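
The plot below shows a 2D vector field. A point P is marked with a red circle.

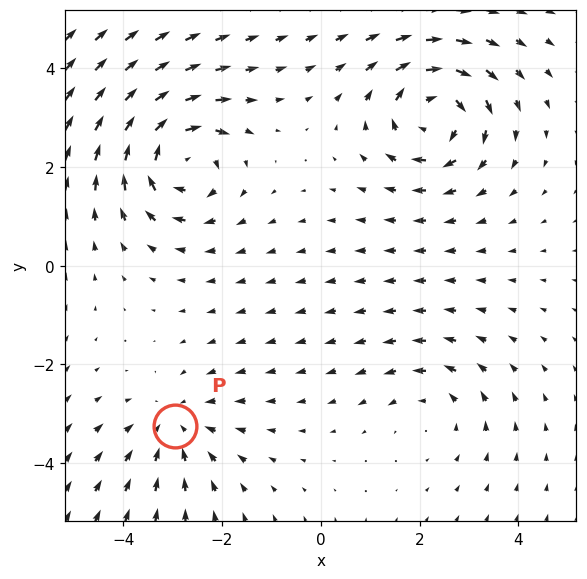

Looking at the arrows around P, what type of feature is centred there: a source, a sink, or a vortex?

At P (-2.9, -3.3) the arrows converge inward. Divergence about -3, curl ≈0 — negative divergence with near-zero curl is a sink.

sink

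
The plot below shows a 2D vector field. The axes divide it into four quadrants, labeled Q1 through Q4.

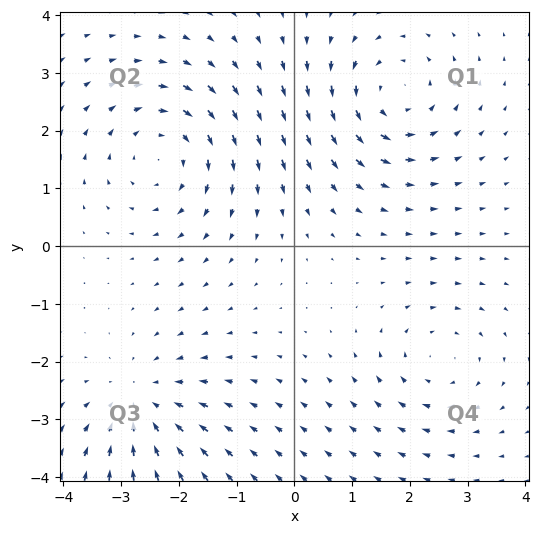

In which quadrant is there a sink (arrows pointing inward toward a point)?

Q3

The sink sits at approximately (-2.7, -2.7), which lies in quadrant Q3. The divergence there is about -3, negative as expected for a sink.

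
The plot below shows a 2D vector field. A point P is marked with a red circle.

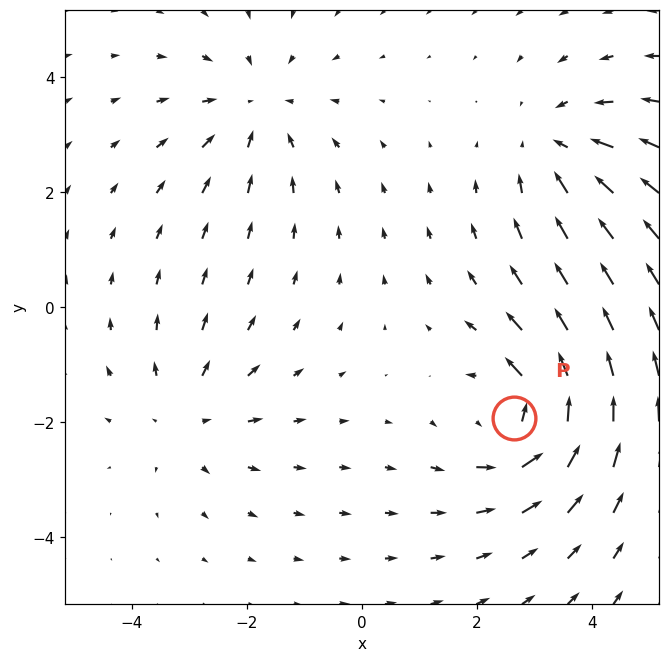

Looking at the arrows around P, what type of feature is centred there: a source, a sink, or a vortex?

At P (2.6, -1.9) the arrows circulate counterclockwise. Divergence ≈0, curl about +4 — near-zero divergence with nonzero curl is a vortex.

vortex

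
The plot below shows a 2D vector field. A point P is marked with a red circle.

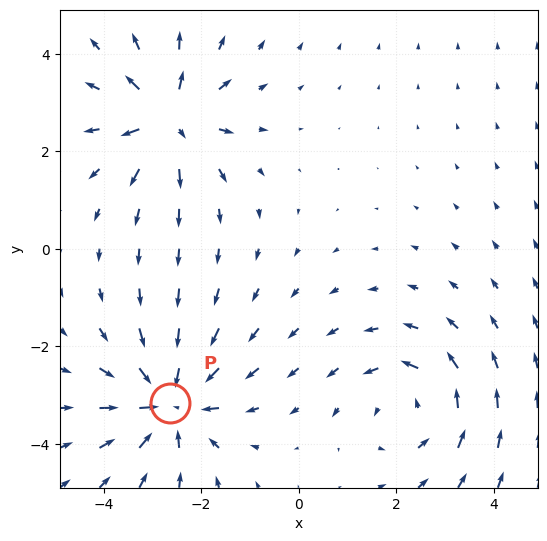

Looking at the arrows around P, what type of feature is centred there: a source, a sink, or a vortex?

sink

At P (-2.6, -3.2) the arrows converge inward. Divergence about -4, curl ≈0 — negative divergence with near-zero curl is a sink.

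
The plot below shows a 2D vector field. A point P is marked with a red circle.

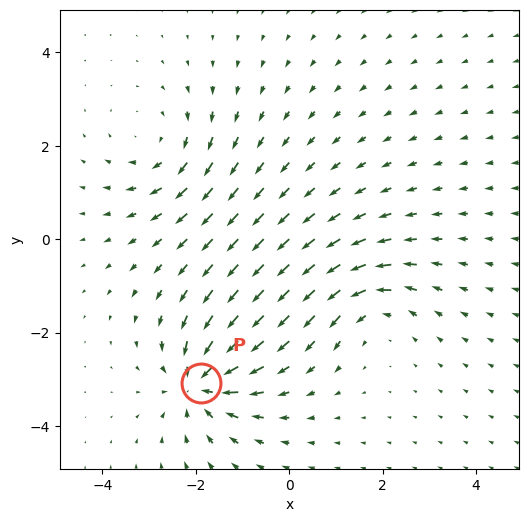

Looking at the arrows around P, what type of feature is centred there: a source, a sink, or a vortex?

sink

At P (-1.9, -3.1) the arrows converge inward. Divergence about -5, curl ≈0 — negative divergence with near-zero curl is a sink.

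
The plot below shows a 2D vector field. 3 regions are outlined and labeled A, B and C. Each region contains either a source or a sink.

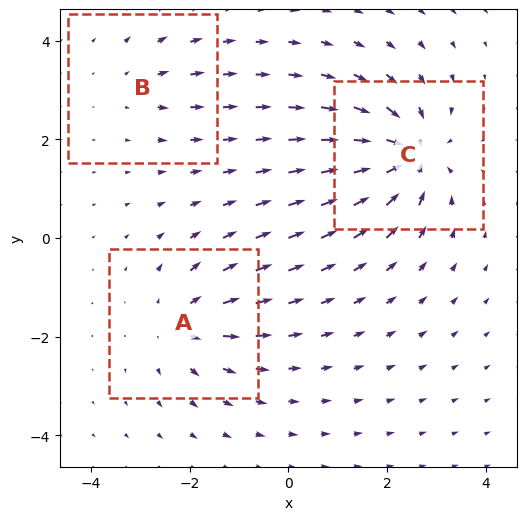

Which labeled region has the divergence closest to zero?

B

Divergence at each region's feature centre — A: about +4, B: about +2, C: about -6. Region B is closest to zero.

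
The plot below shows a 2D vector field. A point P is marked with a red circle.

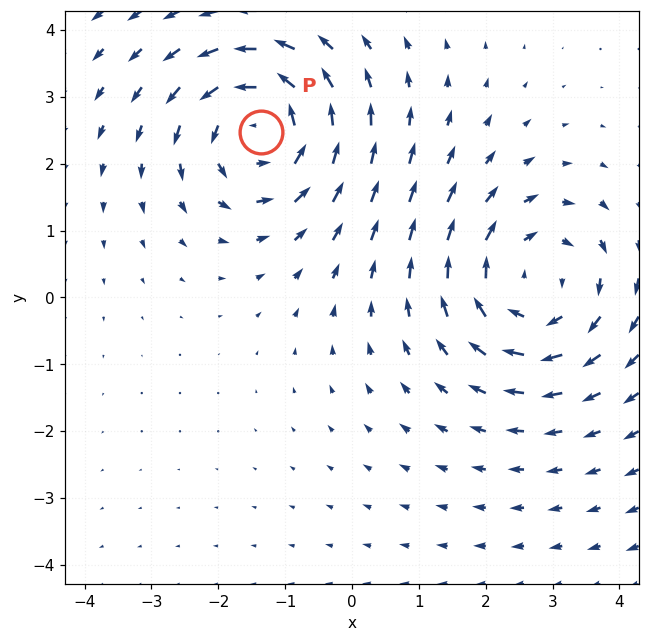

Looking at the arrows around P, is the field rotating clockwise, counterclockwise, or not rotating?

Near P at (-1.4, 2.5) the arrows circulate counterclockwise. The curl (z-component) there is about +4; positive curl means counterclockwise rotation.

counterclockwise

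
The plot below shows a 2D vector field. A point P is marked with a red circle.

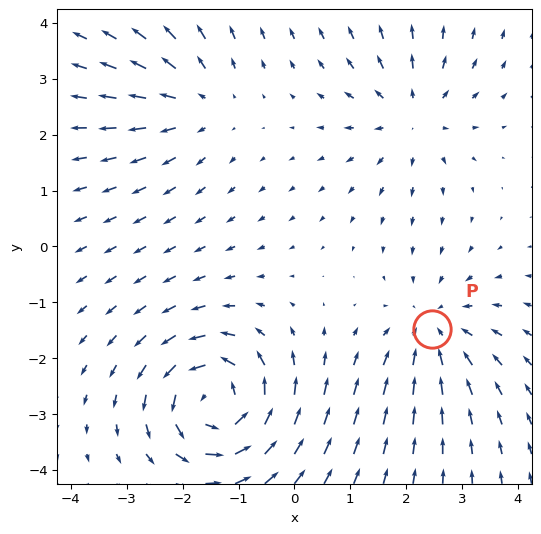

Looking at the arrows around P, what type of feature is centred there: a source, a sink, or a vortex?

sink

At P (2.5, -1.5) the arrows converge inward. Divergence about -3, curl ≈0 — negative divergence with near-zero curl is a sink.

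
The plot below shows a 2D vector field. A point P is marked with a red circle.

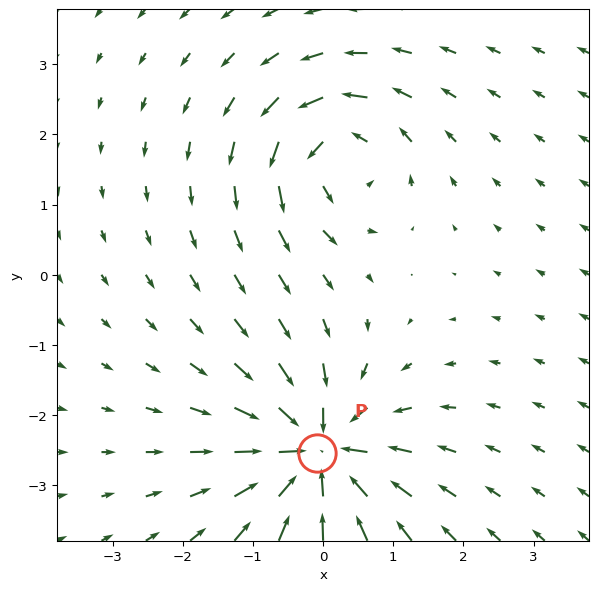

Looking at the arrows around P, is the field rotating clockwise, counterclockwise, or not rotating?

Near P at (-0.1, -2.5) the arrows show no circulation. The curl there is ≈0.

not rotating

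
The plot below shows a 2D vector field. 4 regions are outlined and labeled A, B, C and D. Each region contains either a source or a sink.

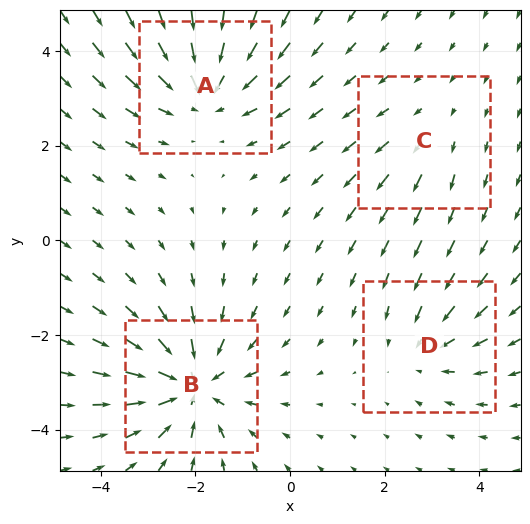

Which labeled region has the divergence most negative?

Divergence at each region's feature centre — A: about -5, B: about -6, C: about +2, D: about -3. Region B is most negative.

B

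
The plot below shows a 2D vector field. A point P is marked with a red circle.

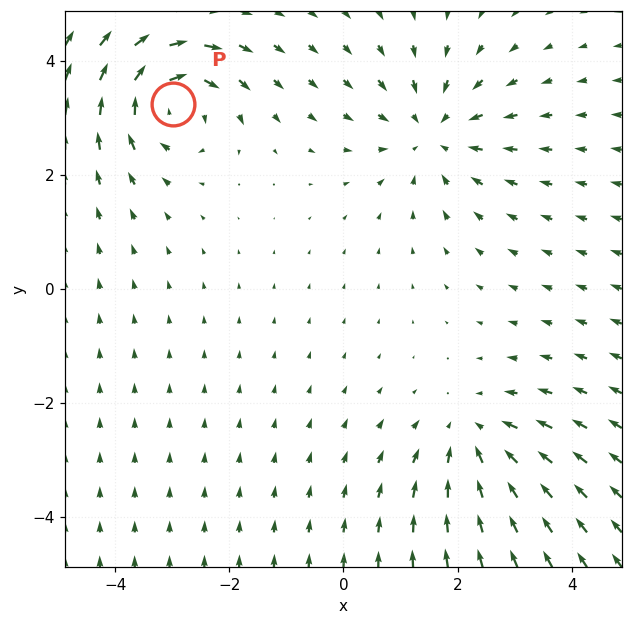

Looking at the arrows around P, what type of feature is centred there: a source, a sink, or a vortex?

vortex

At P (-3.0, 3.2) the arrows circulate clockwise. Divergence ≈0, curl about -5 — near-zero divergence with nonzero curl is a vortex.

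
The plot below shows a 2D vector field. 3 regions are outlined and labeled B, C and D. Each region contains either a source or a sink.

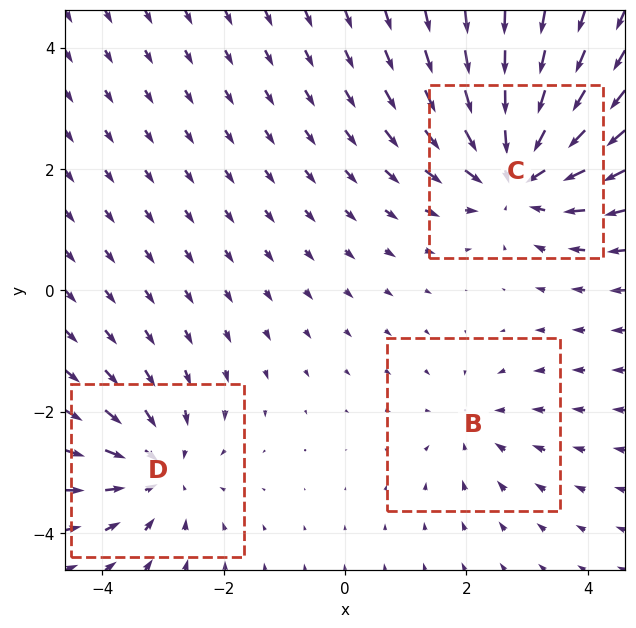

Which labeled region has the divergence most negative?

Divergence at each region's feature centre — B: about -2, C: about -4, D: about -3. Region C is most negative.

C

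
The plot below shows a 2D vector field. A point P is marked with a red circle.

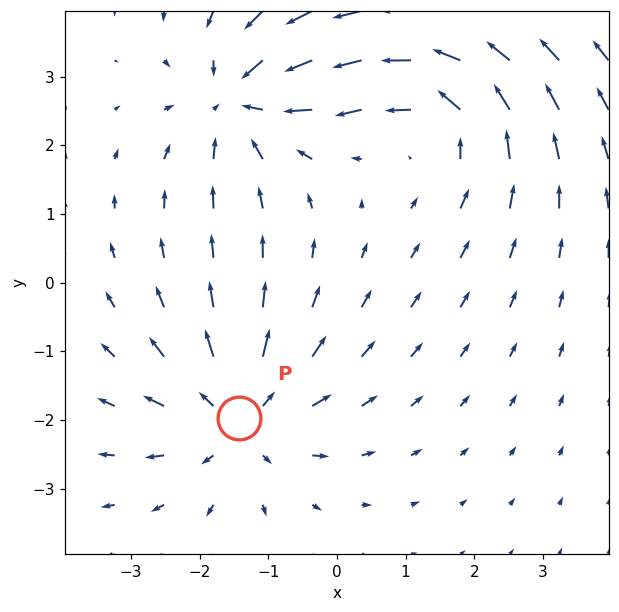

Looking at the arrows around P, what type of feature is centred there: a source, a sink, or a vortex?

source

At P (-1.4, -2.0) the arrows spread outward. Divergence about +4, curl ≈0 — positive divergence with near-zero curl is a source.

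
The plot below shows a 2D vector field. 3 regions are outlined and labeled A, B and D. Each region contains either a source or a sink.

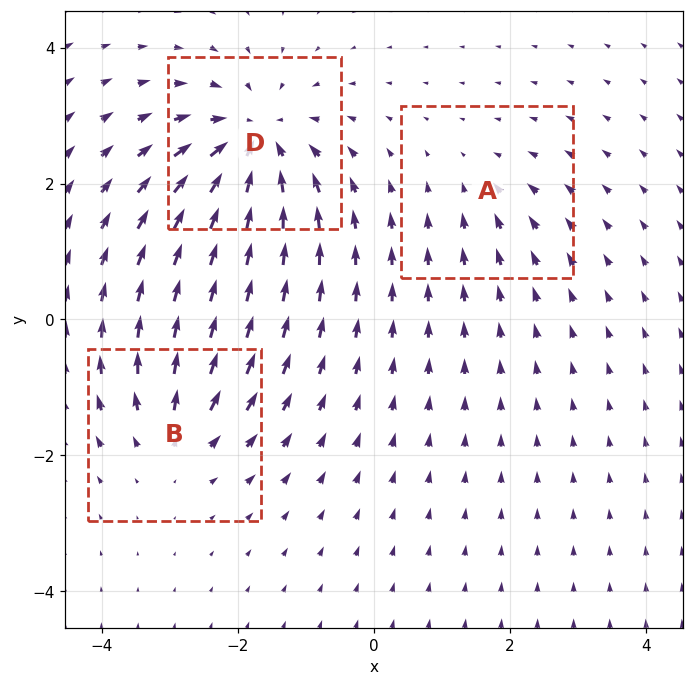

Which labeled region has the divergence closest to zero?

Divergence at each region's feature centre — A: about -2, B: about +3, D: about -6. Region A is closest to zero.

A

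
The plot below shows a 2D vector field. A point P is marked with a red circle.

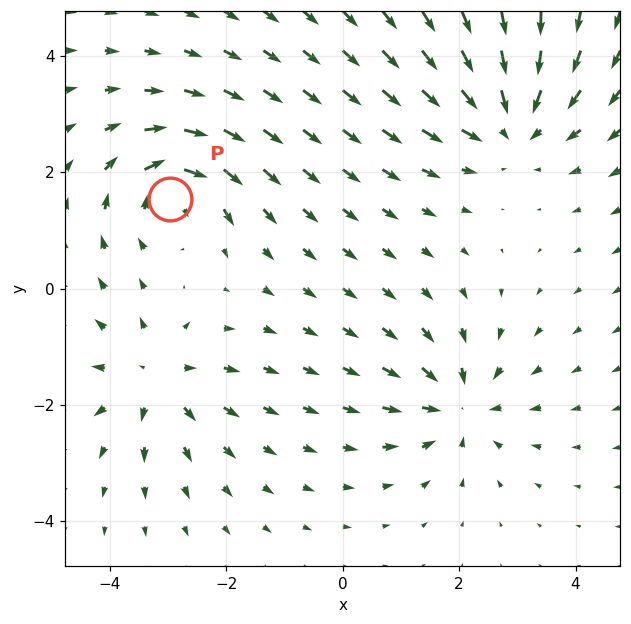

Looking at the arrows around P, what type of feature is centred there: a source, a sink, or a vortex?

vortex

At P (-3.0, 1.5) the arrows circulate clockwise. Divergence ≈0, curl about -5 — near-zero divergence with nonzero curl is a vortex.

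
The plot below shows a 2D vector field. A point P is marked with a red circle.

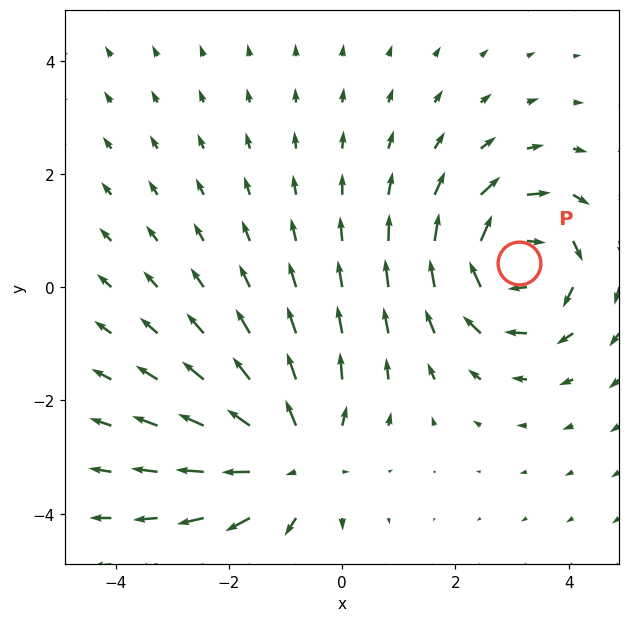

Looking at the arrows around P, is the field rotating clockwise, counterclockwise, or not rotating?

Near P at (3.1, 0.4) the arrows circulate clockwise. The curl (z-component) there is about -5; negative curl means clockwise rotation.

clockwise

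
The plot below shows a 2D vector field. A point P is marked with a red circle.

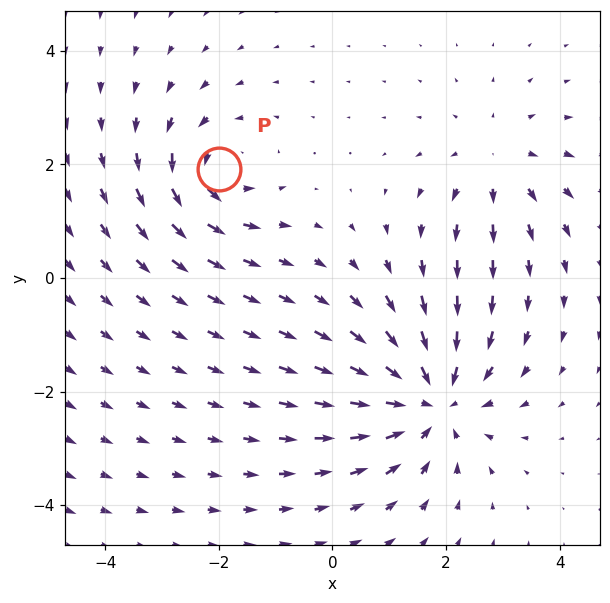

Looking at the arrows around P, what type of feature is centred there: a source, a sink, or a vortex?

vortex

At P (-2.0, 1.9) the arrows circulate counterclockwise. Divergence ≈0, curl about +3 — near-zero divergence with nonzero curl is a vortex.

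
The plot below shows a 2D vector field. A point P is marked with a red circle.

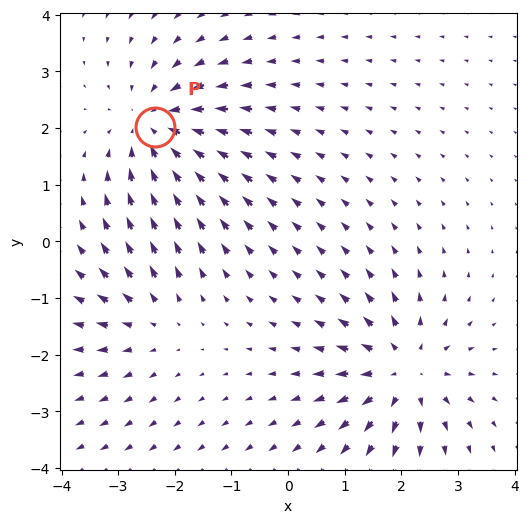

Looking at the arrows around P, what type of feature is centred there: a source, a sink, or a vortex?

sink

At P (-2.3, 2.0) the arrows converge inward. Divergence about -4, curl ≈0 — negative divergence with near-zero curl is a sink.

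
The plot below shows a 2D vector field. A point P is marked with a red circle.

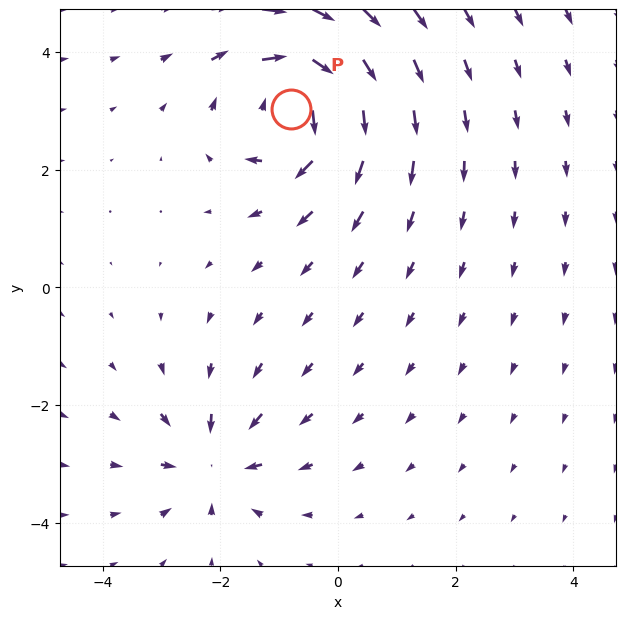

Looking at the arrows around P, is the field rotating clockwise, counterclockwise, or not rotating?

clockwise

Near P at (-0.8, 3.0) the arrows circulate clockwise. The curl (z-component) there is about -5; negative curl means clockwise rotation.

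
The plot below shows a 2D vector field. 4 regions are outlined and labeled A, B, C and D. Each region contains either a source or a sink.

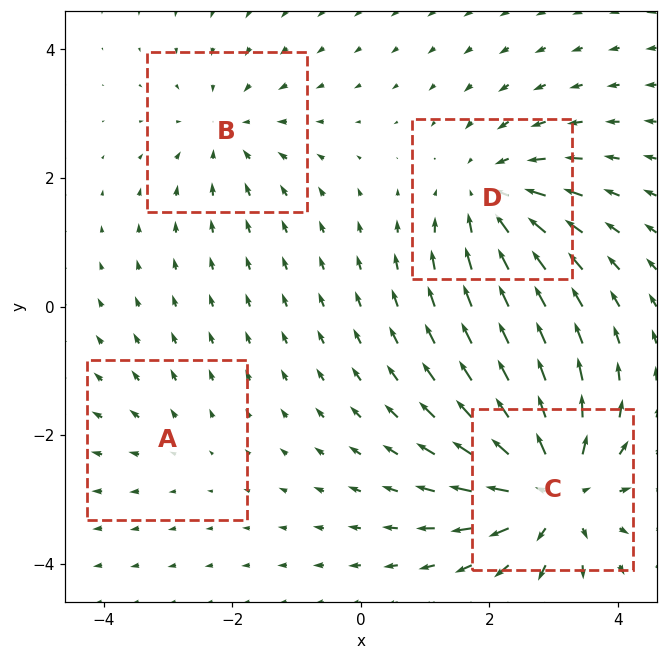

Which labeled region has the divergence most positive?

Divergence at each region's feature centre — A: about +2, B: about -3, C: about +7, D: about -5. Region C is most positive.

C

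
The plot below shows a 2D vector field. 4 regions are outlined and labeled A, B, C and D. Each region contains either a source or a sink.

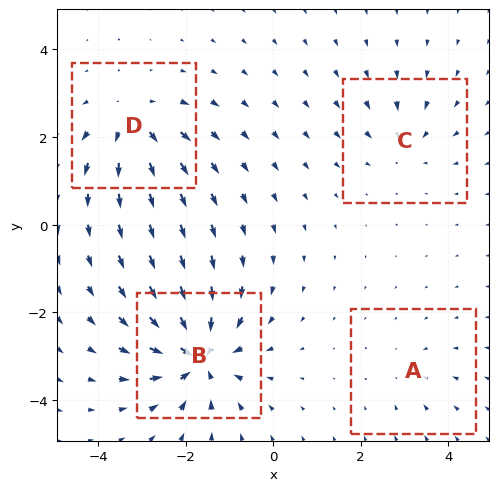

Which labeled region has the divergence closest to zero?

A

Divergence at each region's feature centre — A: about -2, B: about -8, C: about -4, D: about +6. Region A is closest to zero.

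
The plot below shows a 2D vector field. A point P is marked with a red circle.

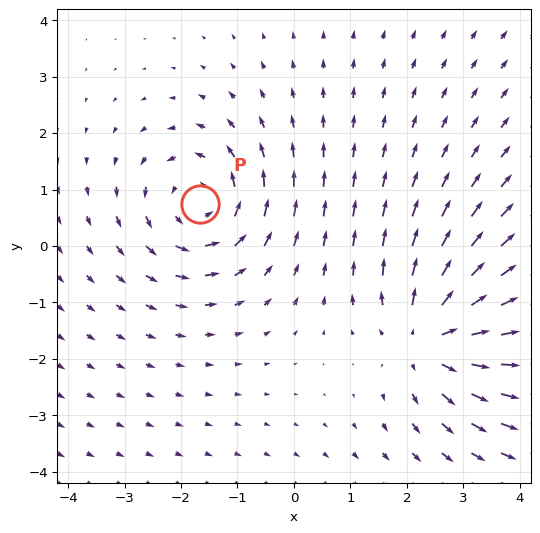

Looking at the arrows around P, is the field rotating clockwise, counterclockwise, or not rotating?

counterclockwise

Near P at (-1.7, 0.7) the arrows circulate counterclockwise. The curl (z-component) there is about +4; positive curl means counterclockwise rotation.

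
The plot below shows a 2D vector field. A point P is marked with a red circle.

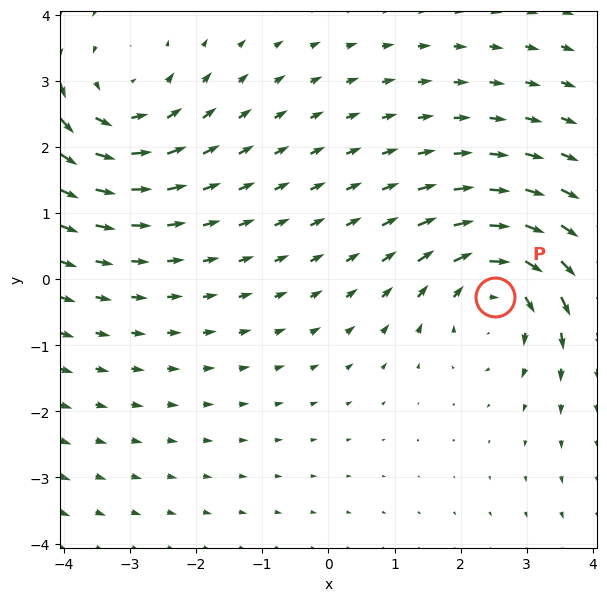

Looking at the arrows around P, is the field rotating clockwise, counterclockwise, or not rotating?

clockwise

Near P at (2.5, -0.3) the arrows circulate clockwise. The curl (z-component) there is about -4; negative curl means clockwise rotation.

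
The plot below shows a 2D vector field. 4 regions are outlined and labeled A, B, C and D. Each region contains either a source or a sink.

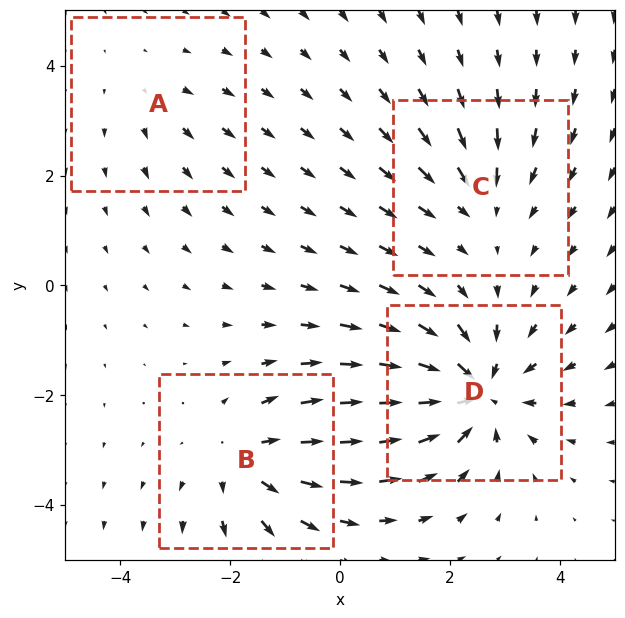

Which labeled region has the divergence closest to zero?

Divergence at each region's feature centre — A: about +2, B: about +4, C: about -3, D: about -6. Region A is closest to zero.

A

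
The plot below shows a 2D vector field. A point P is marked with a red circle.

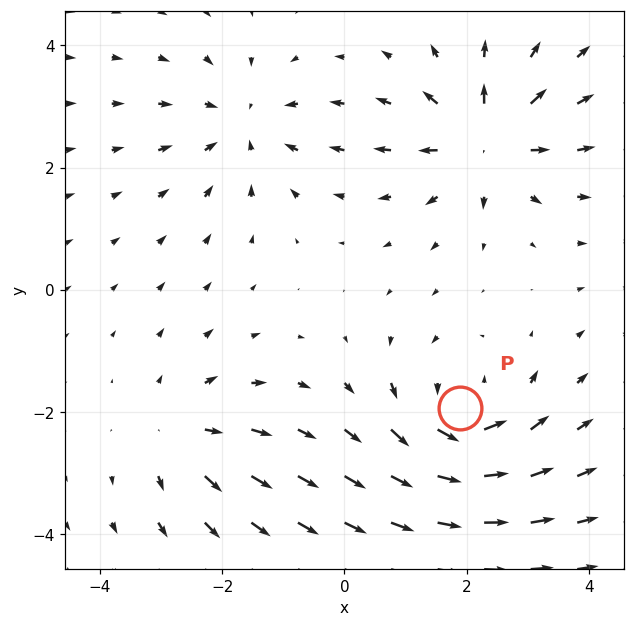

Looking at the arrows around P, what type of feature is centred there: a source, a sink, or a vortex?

vortex

At P (1.9, -1.9) the arrows circulate counterclockwise. Divergence ≈0, curl about +5 — near-zero divergence with nonzero curl is a vortex.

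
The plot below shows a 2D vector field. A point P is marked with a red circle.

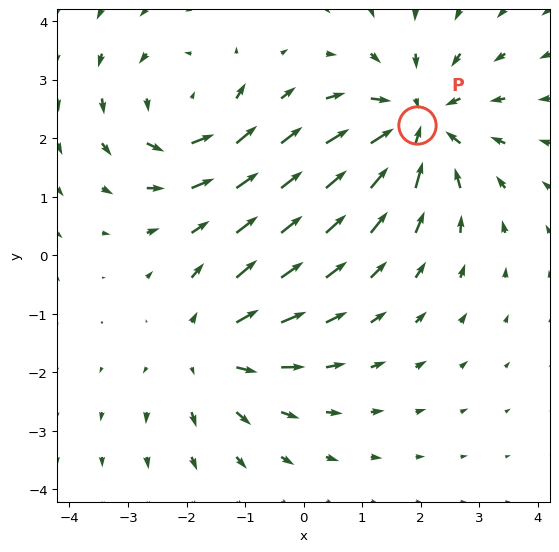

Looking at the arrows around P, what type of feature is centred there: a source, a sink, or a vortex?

sink

At P (1.9, 2.2) the arrows converge inward. Divergence about -4, curl ≈0 — negative divergence with near-zero curl is a sink.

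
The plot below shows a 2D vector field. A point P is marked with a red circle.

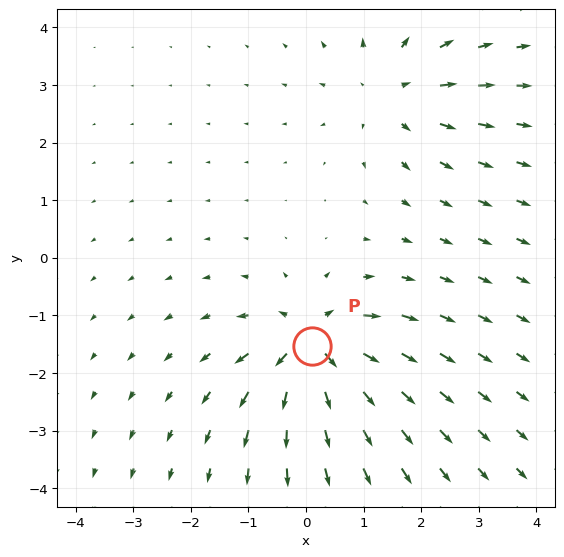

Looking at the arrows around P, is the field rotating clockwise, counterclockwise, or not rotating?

not rotating

Near P at (0.1, -1.5) the arrows show no circulation. The curl there is ≈0.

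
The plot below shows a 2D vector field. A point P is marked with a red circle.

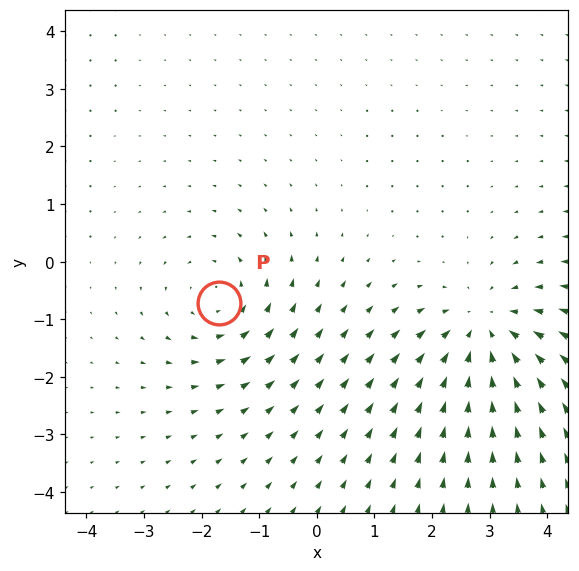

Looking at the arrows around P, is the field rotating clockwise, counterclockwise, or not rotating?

Near P at (-1.7, -0.7) the arrows circulate counterclockwise. The curl (z-component) there is about +3; positive curl means counterclockwise rotation.

counterclockwise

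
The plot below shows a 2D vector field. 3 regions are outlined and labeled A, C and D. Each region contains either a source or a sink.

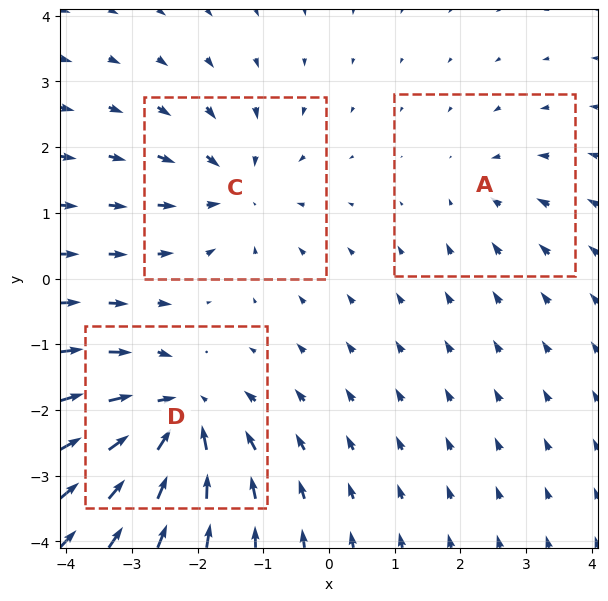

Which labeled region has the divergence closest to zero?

A

Divergence at each region's feature centre — A: about -2, C: about -3, D: about -5. Region A is closest to zero.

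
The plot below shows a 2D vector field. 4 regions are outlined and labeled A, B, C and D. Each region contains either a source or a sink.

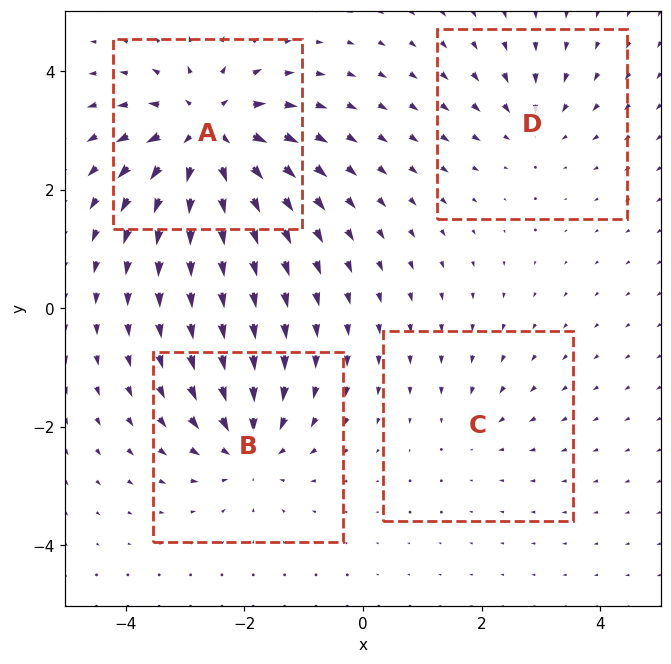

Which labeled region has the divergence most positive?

Divergence at each region's feature centre — A: about +8, B: about -6, C: about -2, D: about -4. Region A is most positive.

A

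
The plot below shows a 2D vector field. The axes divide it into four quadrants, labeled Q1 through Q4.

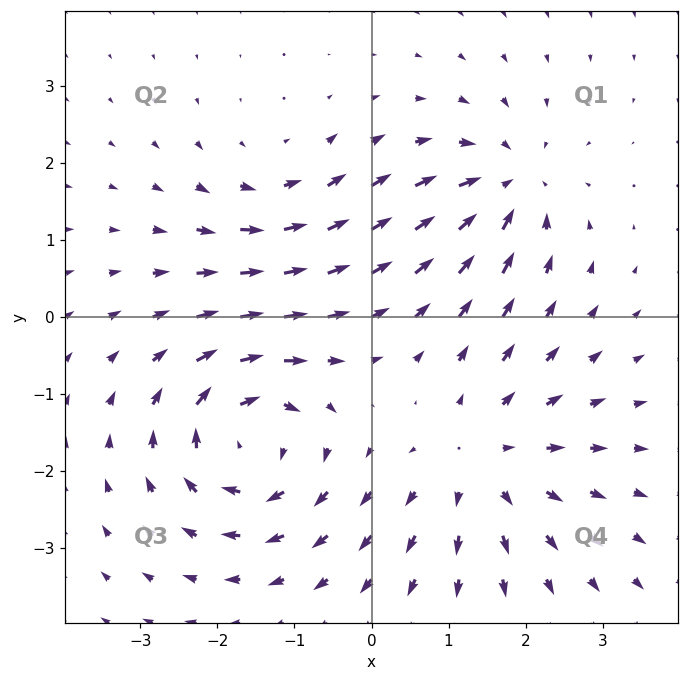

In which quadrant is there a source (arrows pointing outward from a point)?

The source sits at approximately (1.4, -1.8), which lies in quadrant Q4. The divergence there is about +4, positive as expected for a source.

Q4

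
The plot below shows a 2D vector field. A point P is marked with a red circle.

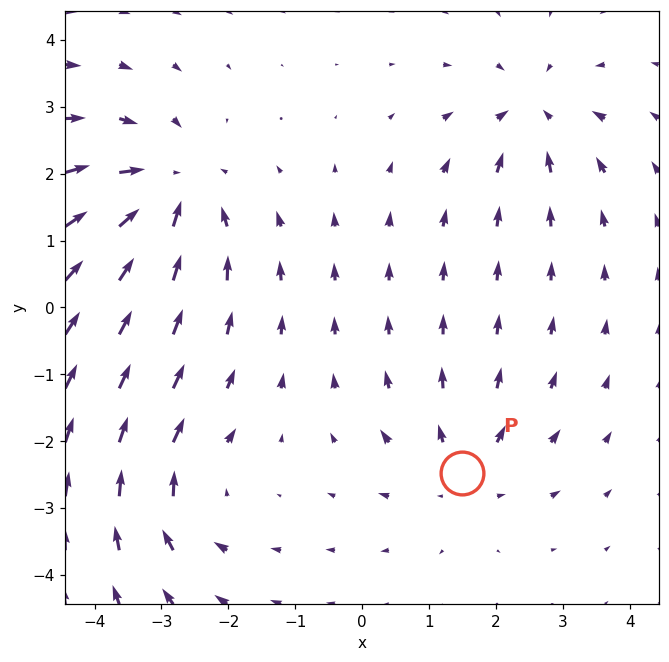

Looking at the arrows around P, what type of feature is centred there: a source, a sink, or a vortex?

At P (1.5, -2.5) the arrows spread outward. Divergence about +3, curl ≈0 — positive divergence with near-zero curl is a source.

source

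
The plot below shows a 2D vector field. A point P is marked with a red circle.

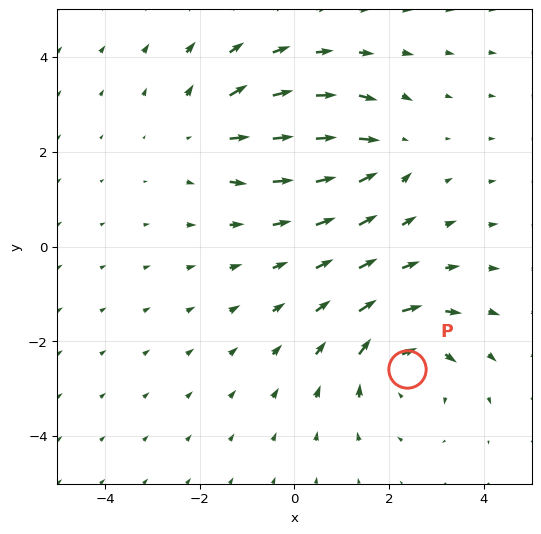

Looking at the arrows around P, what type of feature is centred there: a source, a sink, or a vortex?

vortex

At P (2.4, -2.6) the arrows circulate clockwise. Divergence ≈0, curl about -4 — near-zero divergence with nonzero curl is a vortex.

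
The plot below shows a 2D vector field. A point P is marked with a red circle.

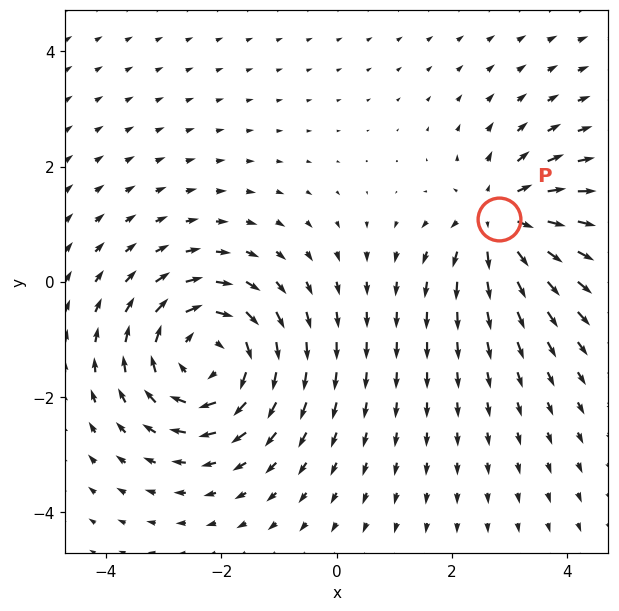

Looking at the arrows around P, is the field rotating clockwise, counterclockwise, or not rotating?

not rotating

Near P at (2.8, 1.1) the arrows show no circulation. The curl there is ≈0.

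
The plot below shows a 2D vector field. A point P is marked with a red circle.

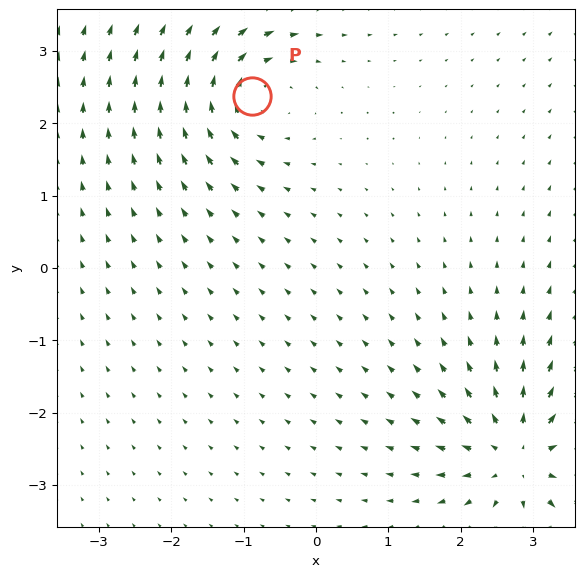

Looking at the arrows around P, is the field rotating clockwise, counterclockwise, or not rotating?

Near P at (-0.9, 2.4) the arrows circulate clockwise. The curl (z-component) there is about -5; negative curl means clockwise rotation.

clockwise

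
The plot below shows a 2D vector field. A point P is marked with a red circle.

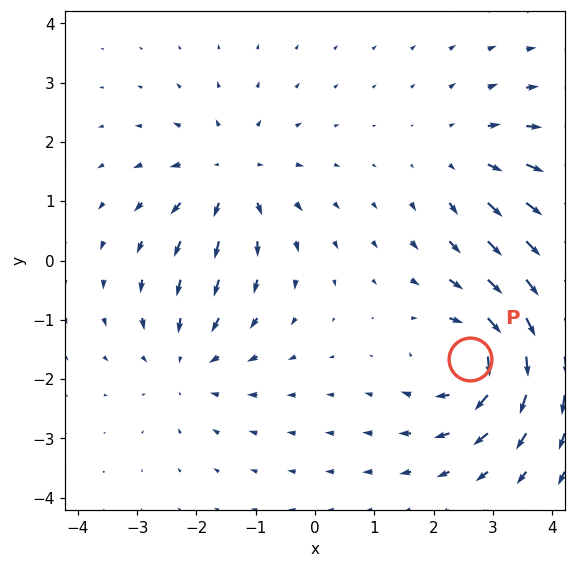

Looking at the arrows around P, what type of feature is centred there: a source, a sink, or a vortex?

vortex

At P (2.6, -1.7) the arrows circulate clockwise. Divergence ≈0, curl about -5 — near-zero divergence with nonzero curl is a vortex.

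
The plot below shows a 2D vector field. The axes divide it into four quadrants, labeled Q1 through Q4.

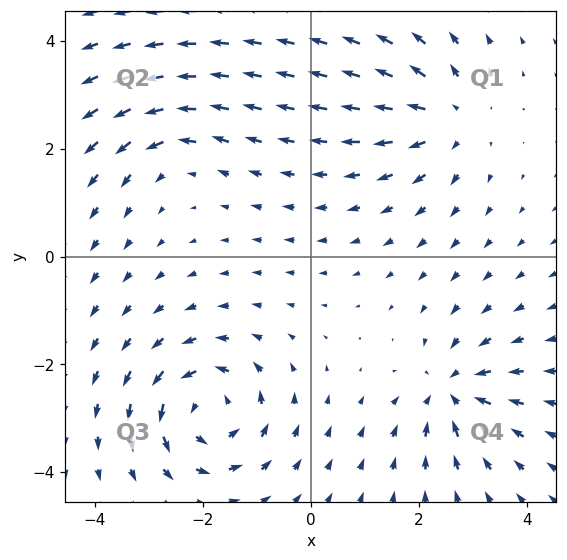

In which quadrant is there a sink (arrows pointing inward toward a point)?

Q4

The sink sits at approximately (2.6, -2.5), which lies in quadrant Q4. The divergence there is about -5, negative as expected for a sink.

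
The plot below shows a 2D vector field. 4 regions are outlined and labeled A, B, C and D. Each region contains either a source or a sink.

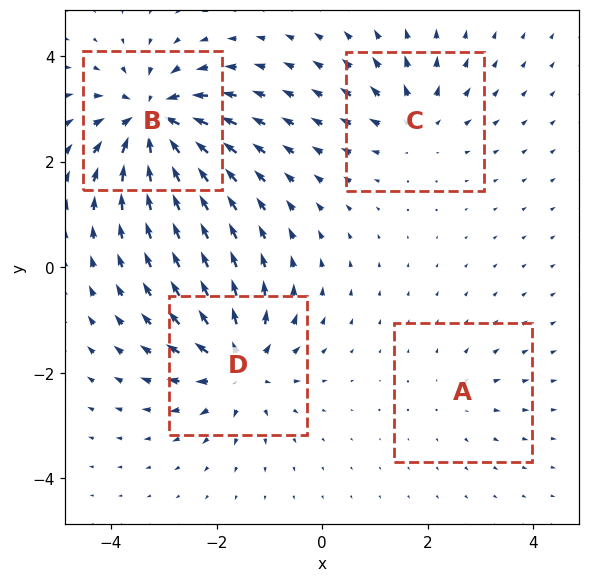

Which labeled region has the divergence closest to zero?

A

Divergence at each region's feature centre — A: about +2, B: about -8, C: about +4, D: about +7. Region A is closest to zero.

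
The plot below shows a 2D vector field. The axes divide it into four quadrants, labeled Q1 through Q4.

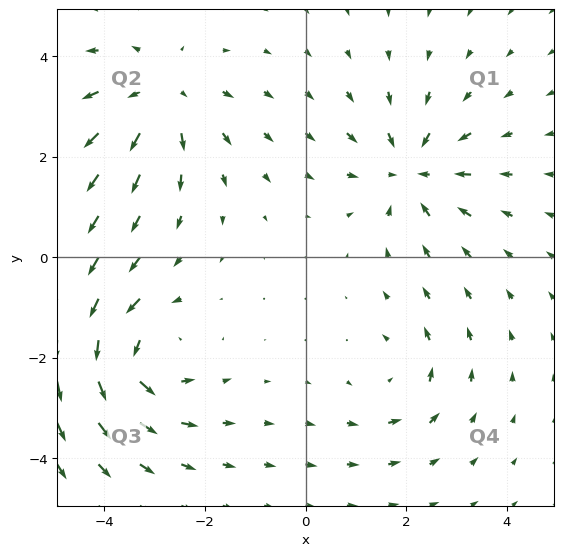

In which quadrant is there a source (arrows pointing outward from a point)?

Q2

The source sits at approximately (-2.9, 3.2), which lies in quadrant Q2. The divergence there is about +4, positive as expected for a source.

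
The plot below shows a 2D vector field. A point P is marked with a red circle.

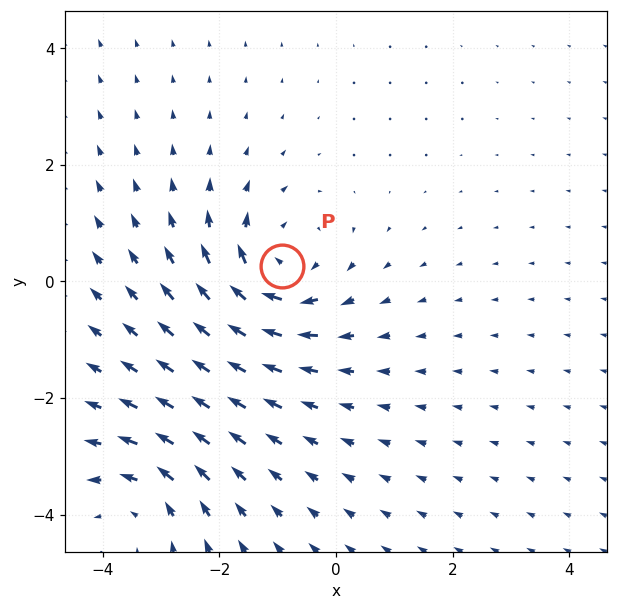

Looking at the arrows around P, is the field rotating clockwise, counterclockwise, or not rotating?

clockwise

Near P at (-0.9, 0.3) the arrows circulate clockwise. The curl (z-component) there is about -4; negative curl means clockwise rotation.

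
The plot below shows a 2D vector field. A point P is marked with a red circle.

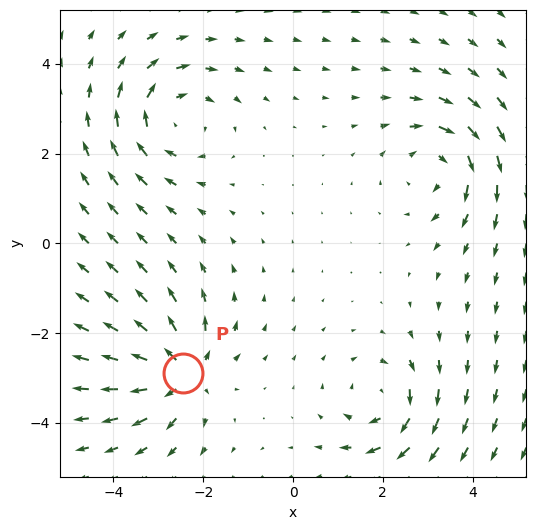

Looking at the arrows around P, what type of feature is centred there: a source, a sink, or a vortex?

source

At P (-2.5, -2.9) the arrows spread outward. Divergence about +5, curl ≈0 — positive divergence with near-zero curl is a source.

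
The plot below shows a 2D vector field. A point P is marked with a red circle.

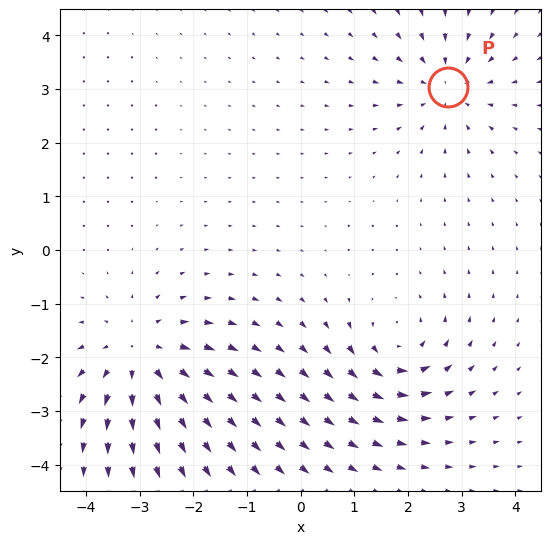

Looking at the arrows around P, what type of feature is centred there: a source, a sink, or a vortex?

At P (2.7, 3.0) the arrows converge inward. Divergence about -3, curl ≈0 — negative divergence with near-zero curl is a sink.

sink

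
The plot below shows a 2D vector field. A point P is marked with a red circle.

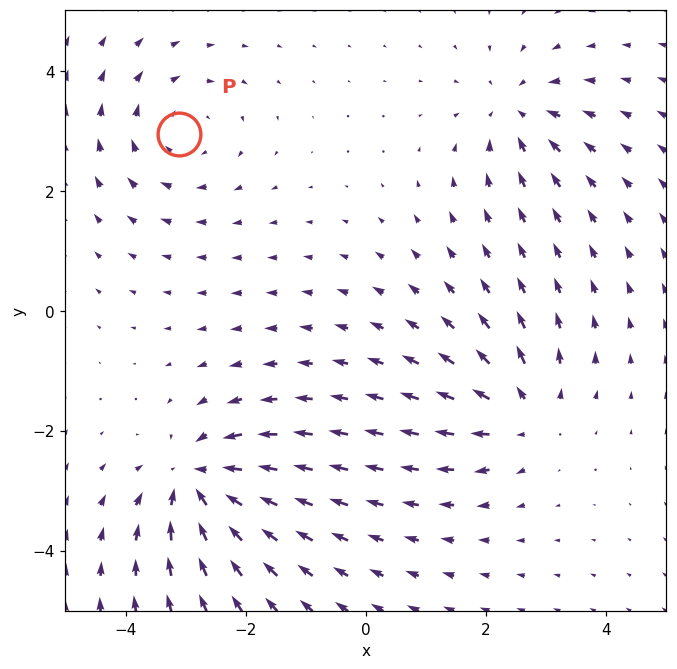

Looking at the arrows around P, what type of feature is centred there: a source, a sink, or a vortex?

vortex

At P (-3.1, 2.9) the arrows circulate clockwise. Divergence ≈0, curl about -3 — near-zero divergence with nonzero curl is a vortex.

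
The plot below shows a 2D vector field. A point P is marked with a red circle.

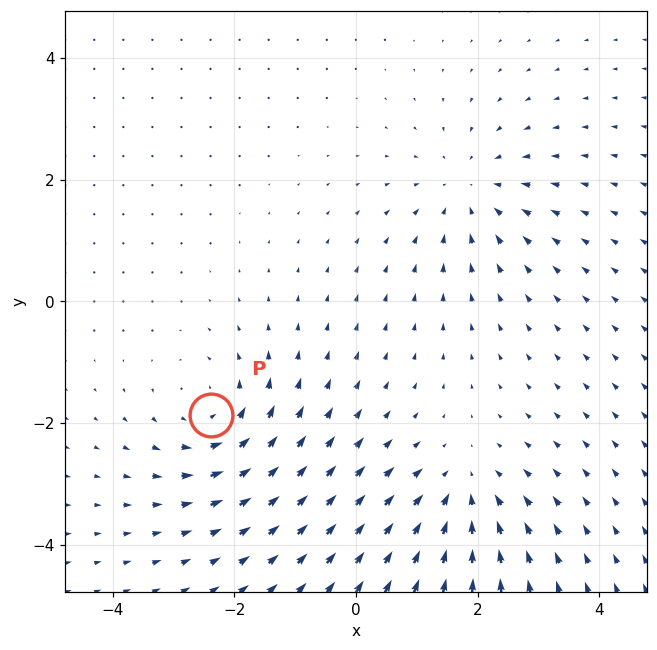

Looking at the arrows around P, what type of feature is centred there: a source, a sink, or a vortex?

At P (-2.4, -1.9) the arrows circulate counterclockwise. Divergence ≈0, curl about +4 — near-zero divergence with nonzero curl is a vortex.

vortex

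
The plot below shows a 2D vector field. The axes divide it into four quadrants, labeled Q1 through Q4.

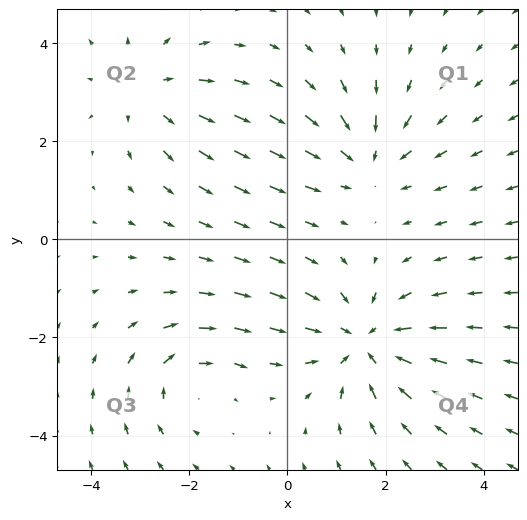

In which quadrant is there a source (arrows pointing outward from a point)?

The source sits at approximately (-2.8, 3.0), which lies in quadrant Q2. The divergence there is about +3, positive as expected for a source.

Q2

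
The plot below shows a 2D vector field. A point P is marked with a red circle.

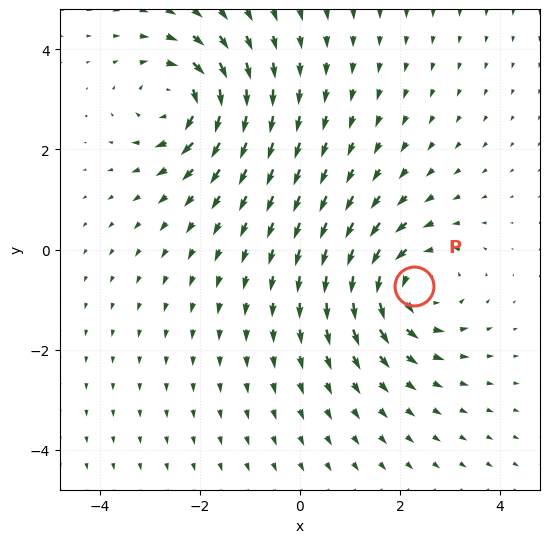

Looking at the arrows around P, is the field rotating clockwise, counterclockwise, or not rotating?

counterclockwise

Near P at (2.3, -0.7) the arrows circulate counterclockwise. The curl (z-component) there is about +3; positive curl means counterclockwise rotation.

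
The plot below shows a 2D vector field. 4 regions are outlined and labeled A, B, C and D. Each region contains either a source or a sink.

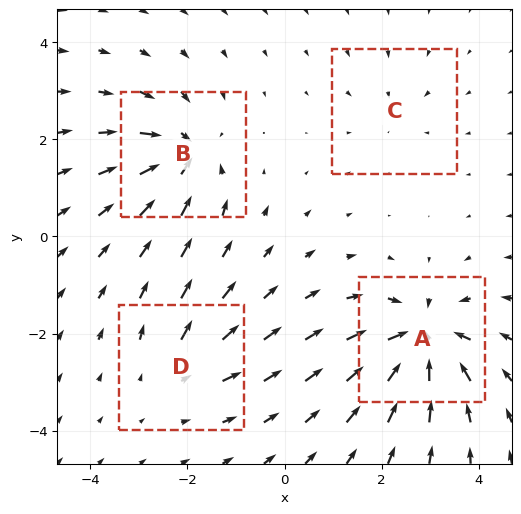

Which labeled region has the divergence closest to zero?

C

Divergence at each region's feature centre — A: about -9, B: about -7, C: about -3, D: about +4. Region C is closest to zero.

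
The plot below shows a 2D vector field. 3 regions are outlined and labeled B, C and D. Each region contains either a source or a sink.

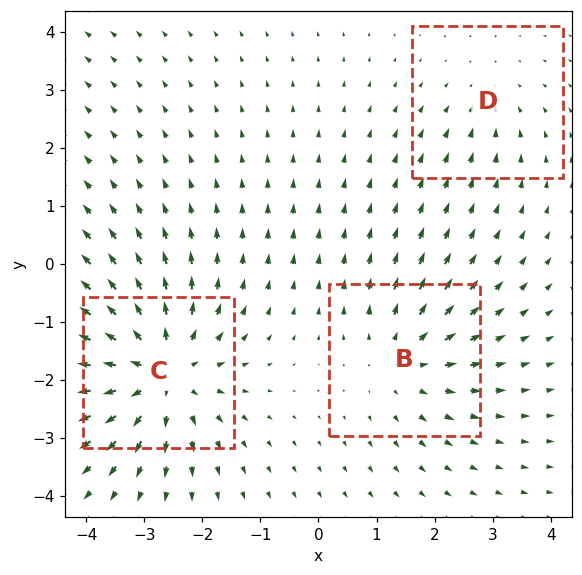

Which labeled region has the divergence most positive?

Divergence at each region's feature centre — B: about +3, C: about +5, D: about -2. Region C is most positive.

C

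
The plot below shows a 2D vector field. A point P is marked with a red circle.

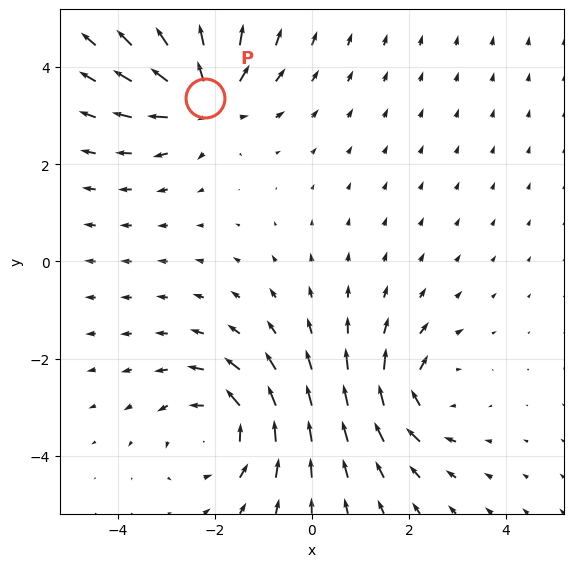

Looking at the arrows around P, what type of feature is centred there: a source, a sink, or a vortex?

At P (-2.2, 3.4) the arrows spread outward. Divergence about +5, curl ≈0 — positive divergence with near-zero curl is a source.

source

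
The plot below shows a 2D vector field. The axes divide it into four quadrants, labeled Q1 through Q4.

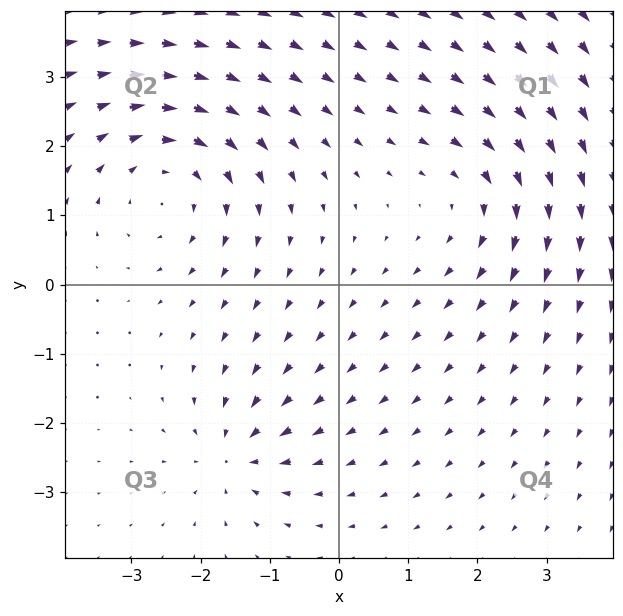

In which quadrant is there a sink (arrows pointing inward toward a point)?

The sink sits at approximately (-1.5, -2.5), which lies in quadrant Q3. The divergence there is about -4, negative as expected for a sink.

Q3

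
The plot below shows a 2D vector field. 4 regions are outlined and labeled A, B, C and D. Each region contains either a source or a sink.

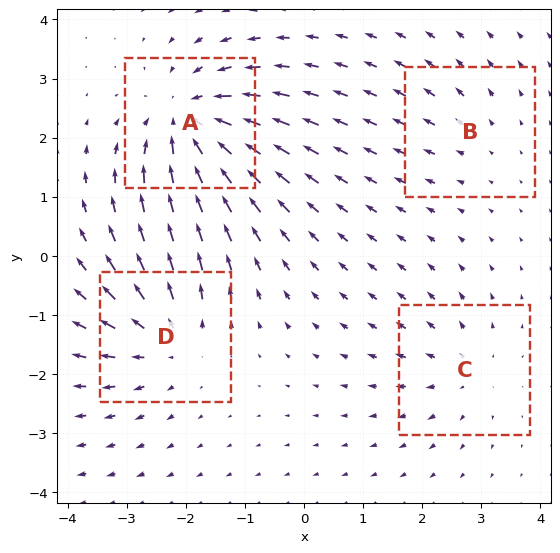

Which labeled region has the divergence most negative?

Divergence at each region's feature centre — A: about -7, B: about +2, C: about +3, D: about +5. Region A is most negative.

A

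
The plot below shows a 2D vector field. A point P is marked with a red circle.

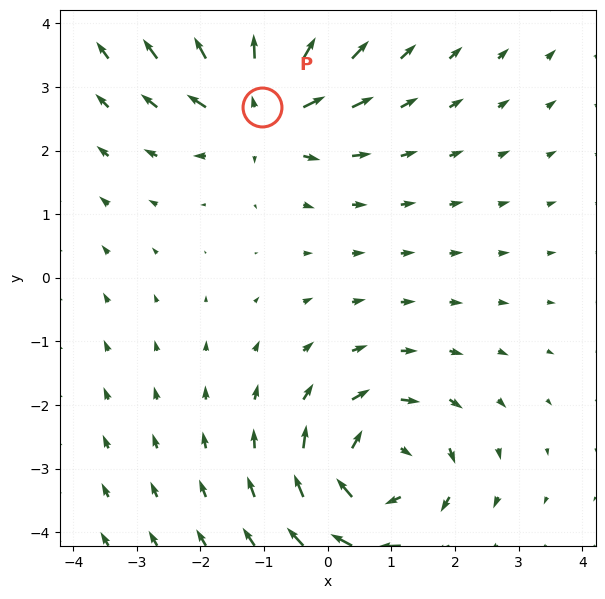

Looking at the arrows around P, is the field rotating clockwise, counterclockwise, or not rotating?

not rotating

Near P at (-1.0, 2.7) the arrows show no circulation. The curl there is ≈0.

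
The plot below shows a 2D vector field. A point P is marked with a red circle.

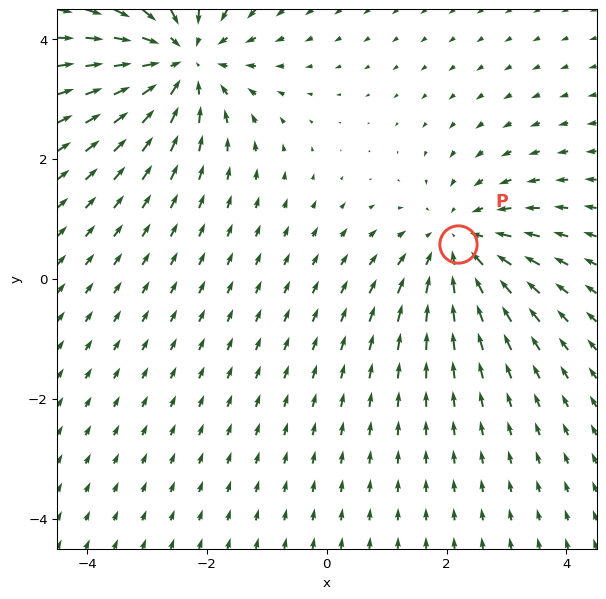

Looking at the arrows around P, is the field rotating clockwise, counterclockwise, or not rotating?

Near P at (2.2, 0.6) the arrows show no circulation. The curl there is ≈0.

not rotating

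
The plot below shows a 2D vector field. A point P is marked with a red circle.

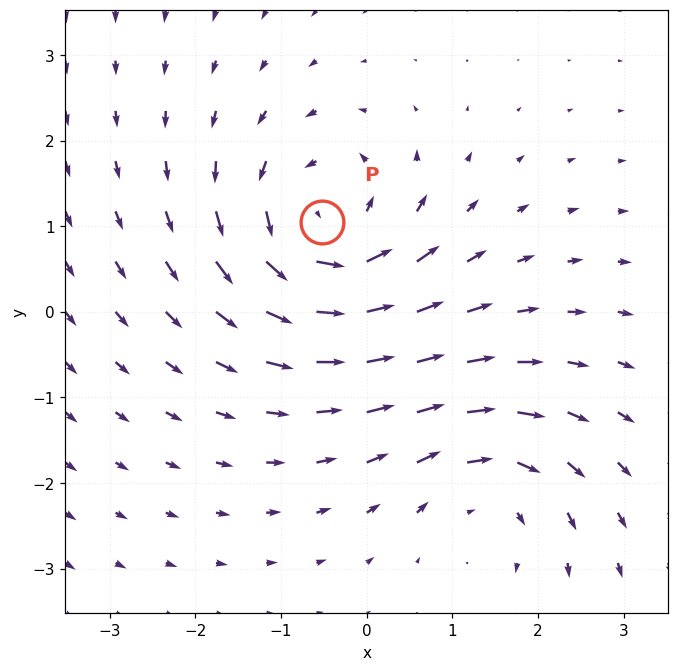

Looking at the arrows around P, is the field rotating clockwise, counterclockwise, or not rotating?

Near P at (-0.5, 1.0) the arrows circulate counterclockwise. The curl (z-component) there is about +4; positive curl means counterclockwise rotation.

counterclockwise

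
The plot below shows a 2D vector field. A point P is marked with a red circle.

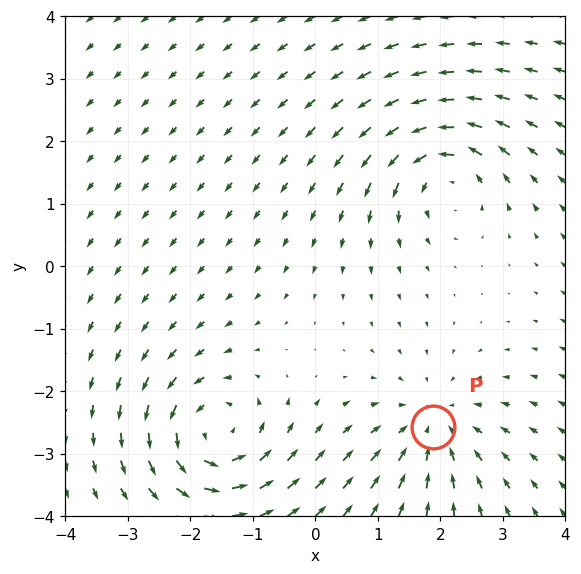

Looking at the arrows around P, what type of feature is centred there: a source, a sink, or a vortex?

At P (1.9, -2.6) the arrows converge inward. Divergence about -4, curl ≈0 — negative divergence with near-zero curl is a sink.

sink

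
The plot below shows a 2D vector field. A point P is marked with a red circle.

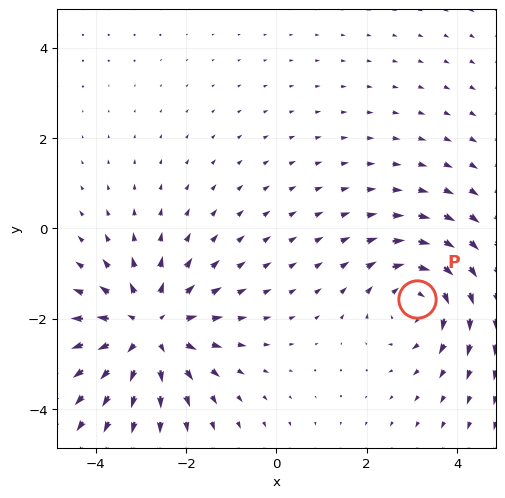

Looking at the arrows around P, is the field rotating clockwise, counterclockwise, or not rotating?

Near P at (3.1, -1.6) the arrows circulate clockwise. The curl (z-component) there is about -3; negative curl means clockwise rotation.

clockwise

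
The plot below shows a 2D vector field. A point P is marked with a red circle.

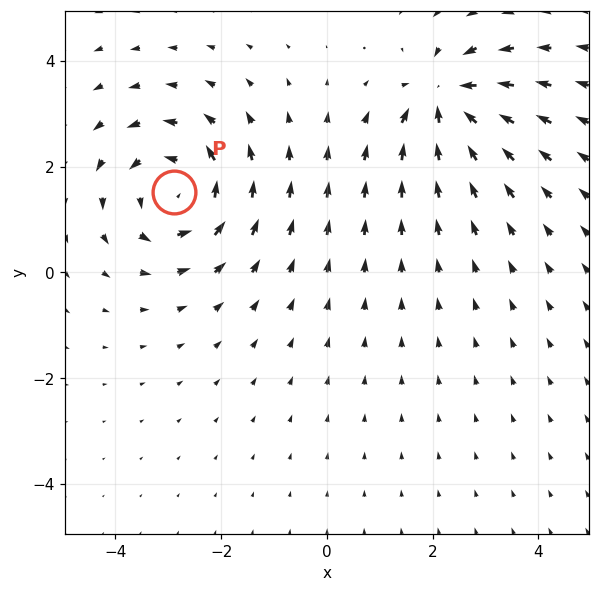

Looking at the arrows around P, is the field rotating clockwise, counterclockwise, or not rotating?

Near P at (-2.9, 1.5) the arrows circulate counterclockwise. The curl (z-component) there is about +3; positive curl means counterclockwise rotation.

counterclockwise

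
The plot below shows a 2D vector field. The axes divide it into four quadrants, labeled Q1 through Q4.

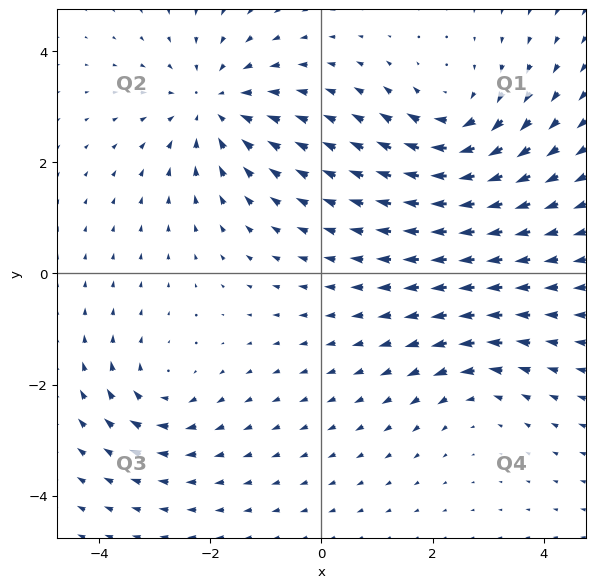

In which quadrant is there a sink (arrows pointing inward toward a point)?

Q2

The sink sits at approximately (-1.9, 3.0), which lies in quadrant Q2. The divergence there is about -4, negative as expected for a sink.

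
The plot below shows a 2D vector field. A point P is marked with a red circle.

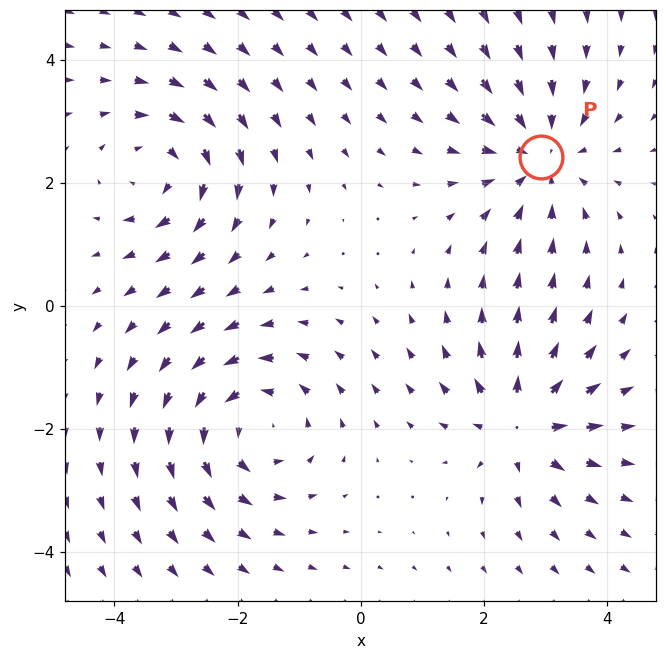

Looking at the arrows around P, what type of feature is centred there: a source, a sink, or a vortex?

sink

At P (2.9, 2.4) the arrows converge inward. Divergence about -4, curl ≈0 — negative divergence with near-zero curl is a sink.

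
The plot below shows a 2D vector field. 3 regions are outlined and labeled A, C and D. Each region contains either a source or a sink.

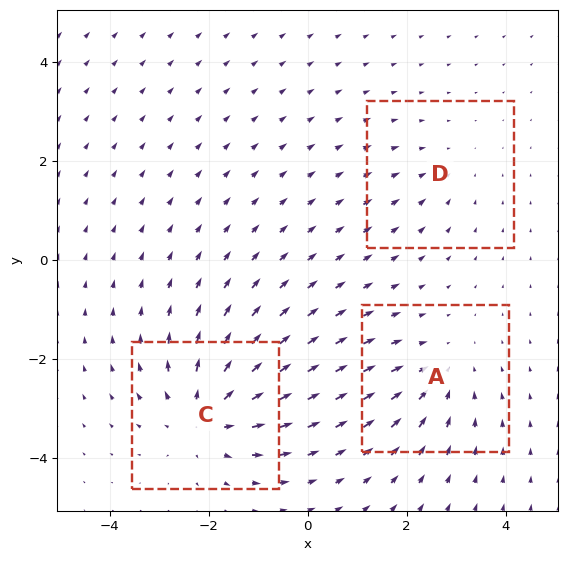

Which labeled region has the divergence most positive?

Divergence at each region's feature centre — A: about -3, C: about +4, D: about -2. Region C is most positive.

C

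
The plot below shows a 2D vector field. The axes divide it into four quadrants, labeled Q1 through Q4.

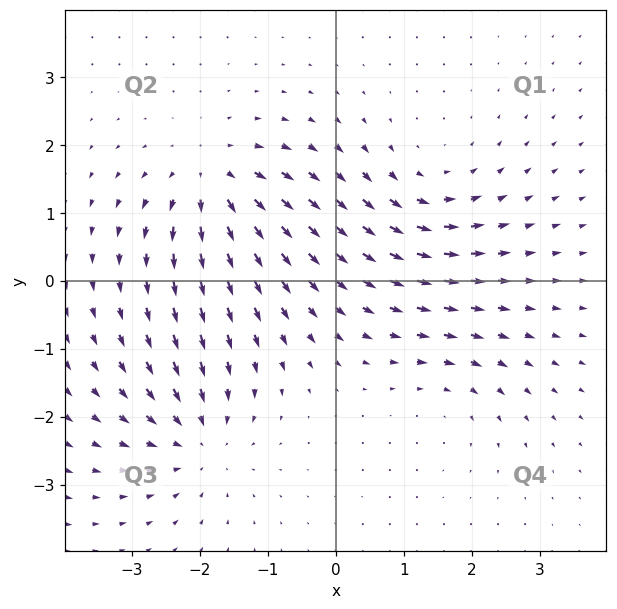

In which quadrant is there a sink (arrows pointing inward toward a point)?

The sink sits at approximately (-2.0, -2.3), which lies in quadrant Q3. The divergence there is about -4, negative as expected for a sink.

Q3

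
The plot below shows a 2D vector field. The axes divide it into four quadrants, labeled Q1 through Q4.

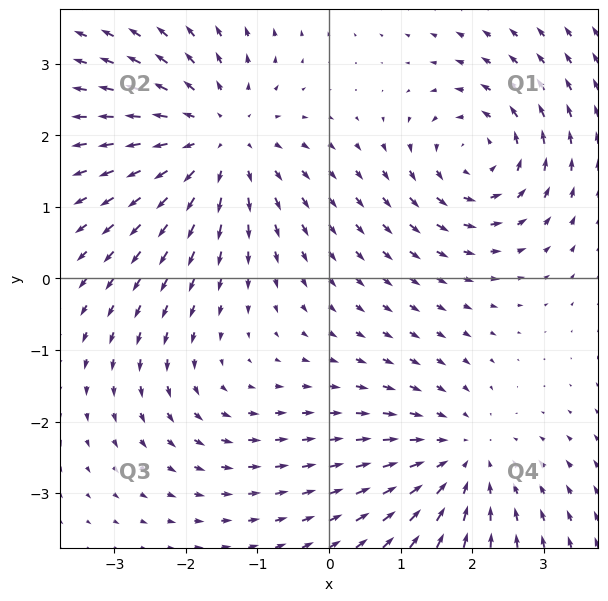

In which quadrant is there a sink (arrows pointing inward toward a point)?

Q4

The sink sits at approximately (1.9, -2.5), which lies in quadrant Q4. The divergence there is about -3, negative as expected for a sink.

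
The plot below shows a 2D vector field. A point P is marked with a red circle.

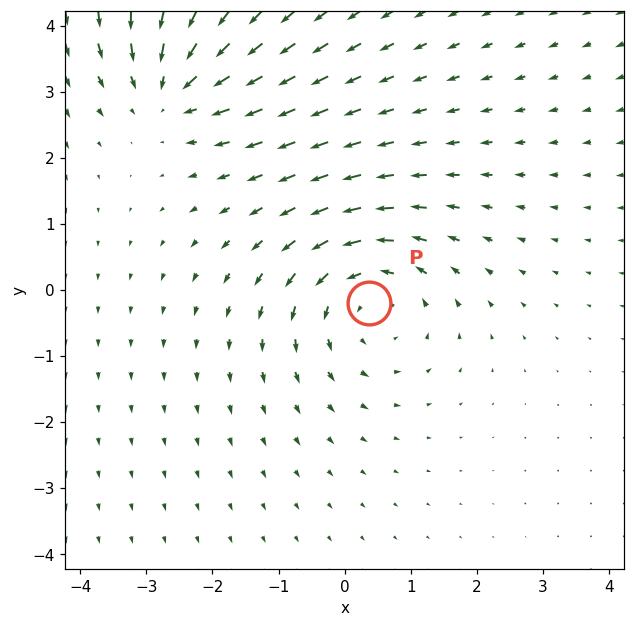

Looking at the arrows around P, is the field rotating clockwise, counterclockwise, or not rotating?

counterclockwise

Near P at (0.4, -0.2) the arrows circulate counterclockwise. The curl (z-component) there is about +3; positive curl means counterclockwise rotation.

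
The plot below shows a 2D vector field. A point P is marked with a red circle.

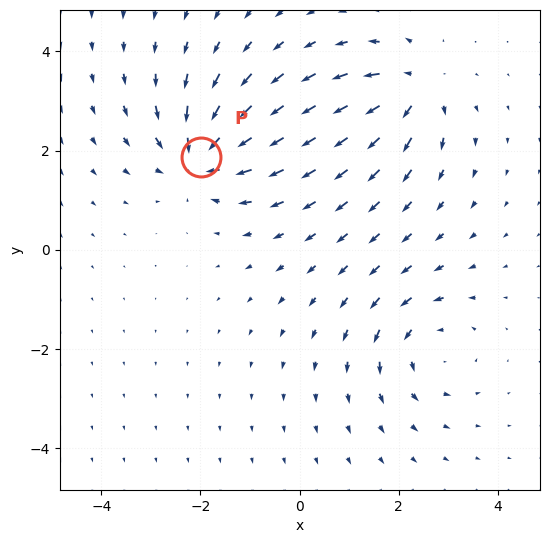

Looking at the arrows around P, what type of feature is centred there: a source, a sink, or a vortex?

At P (-2.0, 1.9) the arrows converge inward. Divergence about -5, curl ≈0 — negative divergence with near-zero curl is a sink.

sink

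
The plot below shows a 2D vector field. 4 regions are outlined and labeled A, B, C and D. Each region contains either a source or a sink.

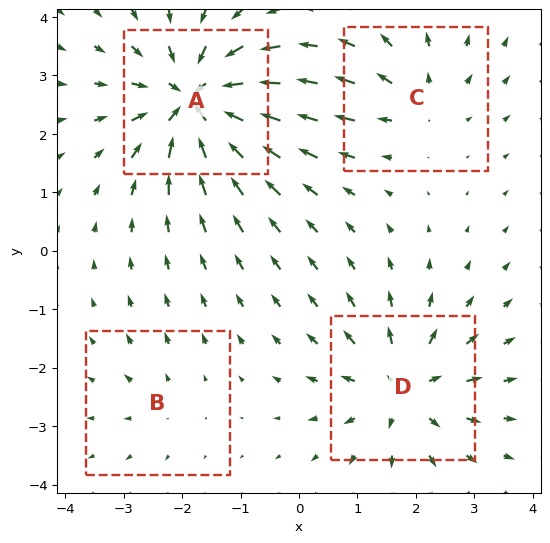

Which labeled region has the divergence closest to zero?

B

Divergence at each region's feature centre — A: about -8, B: about +2, C: about +4, D: about +6. Region B is closest to zero.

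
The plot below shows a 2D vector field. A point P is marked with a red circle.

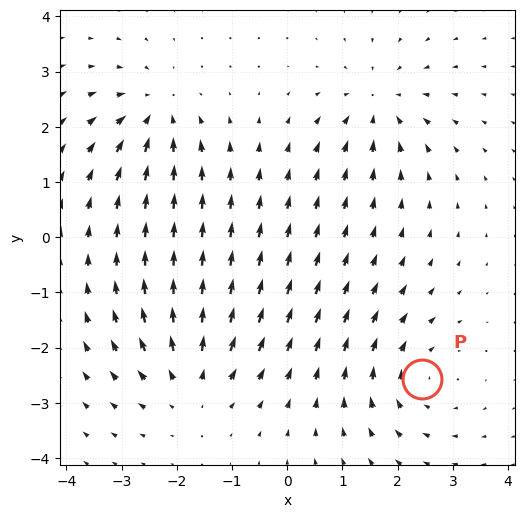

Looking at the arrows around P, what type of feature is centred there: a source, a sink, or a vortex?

vortex

At P (2.4, -2.6) the arrows circulate clockwise. Divergence ≈0, curl about -4 — near-zero divergence with nonzero curl is a vortex.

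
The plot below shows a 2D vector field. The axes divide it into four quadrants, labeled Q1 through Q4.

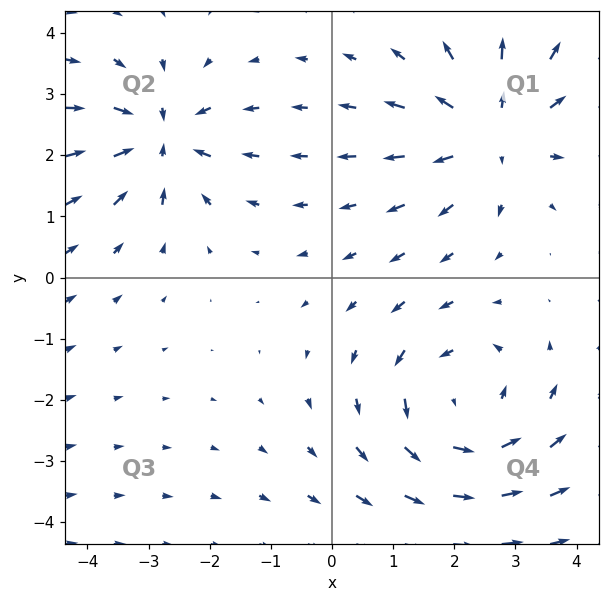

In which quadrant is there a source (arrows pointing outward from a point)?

The source sits at approximately (2.6, 2.4), which lies in quadrant Q1. The divergence there is about +4, positive as expected for a source.

Q1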